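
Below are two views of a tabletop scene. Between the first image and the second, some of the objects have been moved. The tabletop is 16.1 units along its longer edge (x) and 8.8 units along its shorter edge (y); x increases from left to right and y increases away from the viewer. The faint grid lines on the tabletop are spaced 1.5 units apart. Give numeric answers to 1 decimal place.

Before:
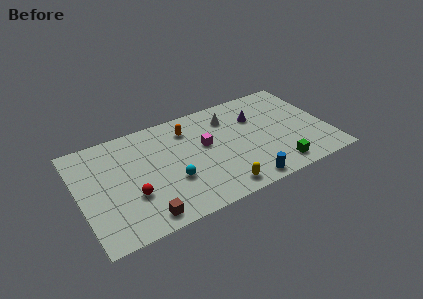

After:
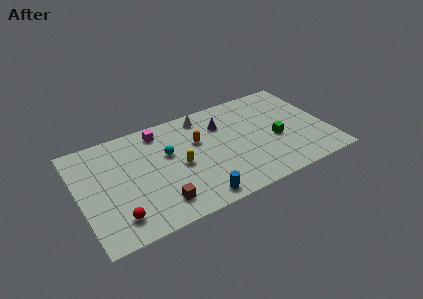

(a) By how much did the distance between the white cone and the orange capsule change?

-0.6

Before: roughly 2.7 units apart; after: 2.1. That's 0.6 units closer together.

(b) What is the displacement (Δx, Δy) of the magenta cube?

(-2.7, 2.4)

From the two frames, the magenta cube sits at roughly (8.2, 5.1) before and (5.5, 7.5) after.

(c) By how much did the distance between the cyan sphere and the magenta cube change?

-1.0

Before: roughly 3.1 units apart; after: 2.1. That's 1.0 units closer together.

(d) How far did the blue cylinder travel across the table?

3.1

From (10.2, 0.9) to (7.1, 1.0), the blue cylinder covered √(3.1² + 0.1²) ≈ 3.1 units.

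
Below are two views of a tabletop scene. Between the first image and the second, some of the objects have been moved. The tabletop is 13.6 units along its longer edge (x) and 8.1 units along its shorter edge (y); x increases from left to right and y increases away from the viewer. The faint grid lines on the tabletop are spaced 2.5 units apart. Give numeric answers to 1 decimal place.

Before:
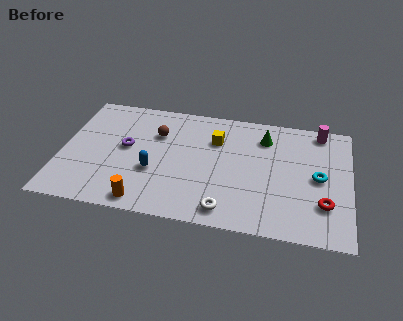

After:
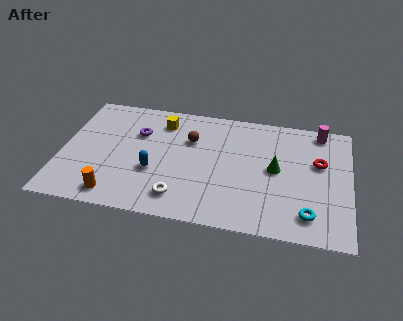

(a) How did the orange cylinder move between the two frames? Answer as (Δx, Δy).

(-1.4, 0.2)

The orange cylinder was at about (4.1, 0.9) and moved to about (2.7, 1.1).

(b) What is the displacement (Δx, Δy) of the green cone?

(0.6, -2.1)

The green cone was at about (9.5, 6.3) and moved to about (10.1, 4.2).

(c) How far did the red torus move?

2.7

The red torus was near (12.4, 2.3) before and (12.1, 5.0) after, so it travelled √(0.3² + 2.7²) ≈ 2.7 units.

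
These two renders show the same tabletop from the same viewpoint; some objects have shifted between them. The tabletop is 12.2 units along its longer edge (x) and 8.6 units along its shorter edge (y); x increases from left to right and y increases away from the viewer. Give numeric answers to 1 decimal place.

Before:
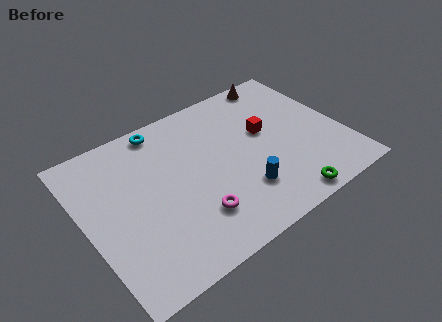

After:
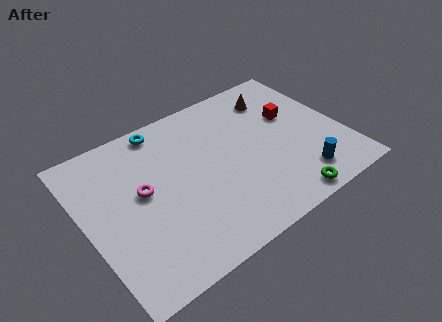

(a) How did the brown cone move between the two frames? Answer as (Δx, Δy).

(-0.4, -1.0)

The brown cone was at about (10.0, 7.8) and moved to about (9.6, 6.8).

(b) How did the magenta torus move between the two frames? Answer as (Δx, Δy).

(-2.0, 2.5)

The magenta torus was at about (4.7, 2.2) and moved to about (2.7, 4.7).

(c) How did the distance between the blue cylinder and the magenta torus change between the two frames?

+5.4

The distance was about 2.3 in the first image and 7.7 in the second, so they moved 5.4 units further apart.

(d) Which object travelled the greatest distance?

the magenta torus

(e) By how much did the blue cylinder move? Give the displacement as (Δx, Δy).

(2.7, -0.7)

The blue cylinder started near (7.0, 2.3) and ended near (9.7, 1.6).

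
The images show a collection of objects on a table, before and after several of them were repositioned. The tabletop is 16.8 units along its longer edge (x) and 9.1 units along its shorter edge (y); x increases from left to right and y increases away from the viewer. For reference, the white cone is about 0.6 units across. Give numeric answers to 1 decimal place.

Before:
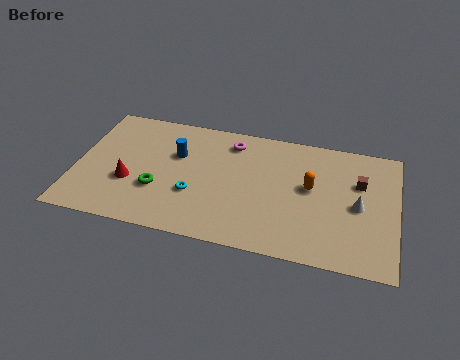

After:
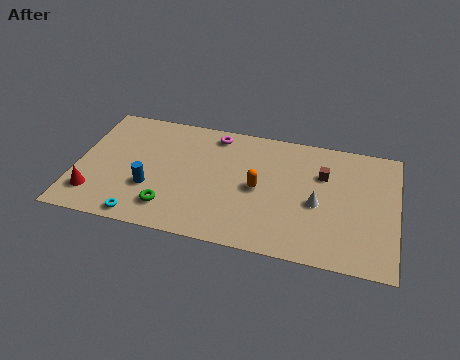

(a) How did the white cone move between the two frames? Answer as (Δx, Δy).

(-2.1, -0.3)

The white cone was at about (14.8, 4.3) and moved to about (12.7, 4.0).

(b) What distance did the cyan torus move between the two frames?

3.5

From (6.3, 3.2) to (3.7, 0.9), the cyan torus covered √(2.6² + 2.3²) ≈ 3.5 units.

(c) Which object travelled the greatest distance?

the cyan torus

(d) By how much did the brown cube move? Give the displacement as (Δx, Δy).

(-1.9, 0.2)

The brown cube was at about (14.8, 6.0) and moved to about (12.9, 6.2).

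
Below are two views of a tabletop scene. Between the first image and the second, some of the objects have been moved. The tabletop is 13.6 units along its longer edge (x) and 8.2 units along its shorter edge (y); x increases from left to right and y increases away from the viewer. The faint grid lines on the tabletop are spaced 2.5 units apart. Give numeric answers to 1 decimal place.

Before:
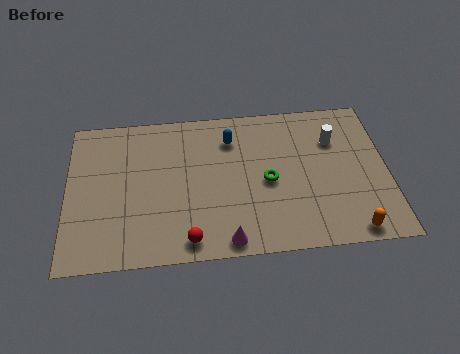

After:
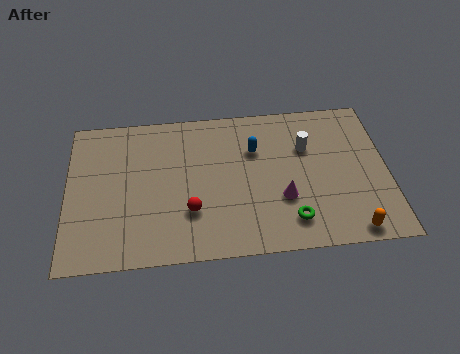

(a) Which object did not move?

the orange capsule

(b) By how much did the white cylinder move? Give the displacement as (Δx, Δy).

(-1.2, -0.3)

The white cylinder started near (11.4, 5.8) and ended near (10.2, 5.5).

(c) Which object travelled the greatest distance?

the magenta cone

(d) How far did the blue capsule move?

1.2

The blue capsule was near (7.0, 6.3) before and (8.0, 5.6) after, so it travelled √(1.0² + 0.7²) ≈ 1.2 units.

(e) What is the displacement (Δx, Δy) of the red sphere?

(0.1, 1.5)

From the two frames, the red sphere sits at roughly (5.1, 1.0) before and (5.2, 2.5) after.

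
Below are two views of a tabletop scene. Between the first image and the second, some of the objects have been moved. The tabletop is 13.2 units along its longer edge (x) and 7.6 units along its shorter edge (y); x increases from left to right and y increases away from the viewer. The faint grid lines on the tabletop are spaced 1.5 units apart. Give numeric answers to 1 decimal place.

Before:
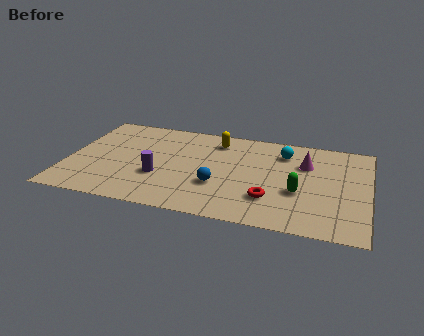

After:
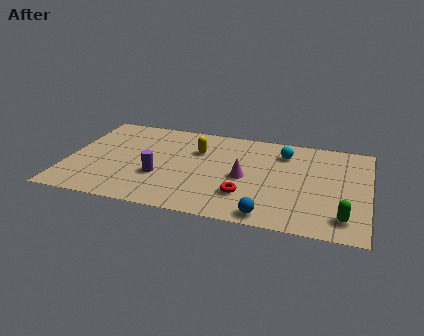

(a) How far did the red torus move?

1.1

The red torus was near (9.0, 2.1) before and (7.9, 2.1) after, so it travelled √(1.1² + 0.0²) ≈ 1.1 units.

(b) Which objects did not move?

the cyan sphere and the purple cylinder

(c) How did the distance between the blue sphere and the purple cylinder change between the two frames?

+2.7

Before: roughly 2.6 units apart; after: 5.3. That's 2.7 units further apart.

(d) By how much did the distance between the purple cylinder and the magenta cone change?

-3.0

Before: roughly 6.8 units apart; after: 3.8. That's 3.0 units closer together.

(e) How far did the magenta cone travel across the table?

3.1

The magenta cone moved from about (10.4, 5.2) to (7.8, 3.5), a distance of √(2.6² + 1.7²) ≈ 3.1.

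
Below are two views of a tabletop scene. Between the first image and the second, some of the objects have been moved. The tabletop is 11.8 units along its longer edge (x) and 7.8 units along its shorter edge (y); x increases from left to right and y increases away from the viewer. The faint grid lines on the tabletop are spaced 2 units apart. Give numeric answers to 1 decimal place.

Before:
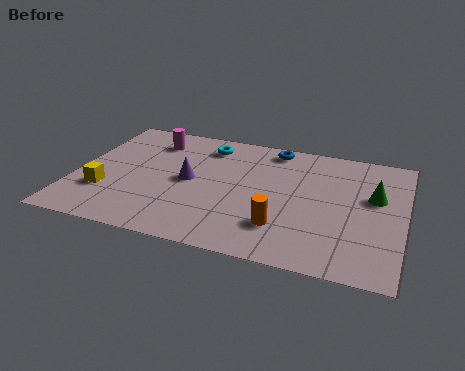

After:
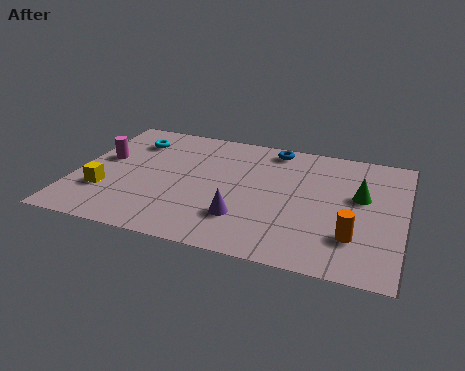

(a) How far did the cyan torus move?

2.7

The cyan torus moved from about (4.5, 6.4) to (1.8, 6.0), a distance of √(2.7² + 0.4²) ≈ 2.7.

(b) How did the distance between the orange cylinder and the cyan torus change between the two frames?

+3.8

The distance was about 5.4 in the first image and 9.2 in the second, so they moved 3.8 units further apart.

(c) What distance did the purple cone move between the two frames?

2.8

From (4.1, 3.9) to (6.2, 2.1), the purple cone covered √(2.1² + 1.8²) ≈ 2.8 units.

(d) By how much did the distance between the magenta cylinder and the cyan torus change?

-0.3

The distance was about 2.0 in the first image and 1.7 in the second, so they moved 0.3 units closer together.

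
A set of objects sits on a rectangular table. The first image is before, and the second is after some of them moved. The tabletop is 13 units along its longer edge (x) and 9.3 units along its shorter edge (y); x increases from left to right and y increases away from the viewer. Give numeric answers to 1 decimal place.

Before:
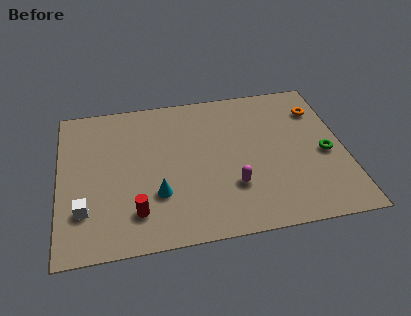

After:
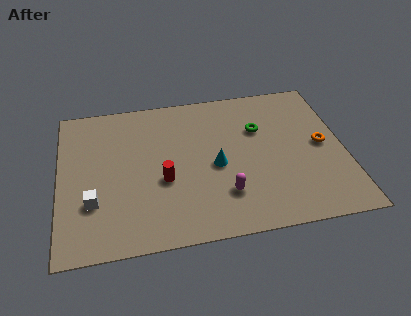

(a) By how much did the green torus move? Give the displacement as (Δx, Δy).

(-2.9, 2.1)

From the two frames, the green torus sits at roughly (12.1, 4.1) before and (9.2, 6.2) after.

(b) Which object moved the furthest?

the green torus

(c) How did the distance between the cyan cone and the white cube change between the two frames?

+2.4

The distance was about 3.3 in the first image and 5.7 in the second, so they moved 2.4 units further apart.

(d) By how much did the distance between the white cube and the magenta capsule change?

-0.8

They were about 6.7 units apart before and 5.9 after — 0.8 units closer together.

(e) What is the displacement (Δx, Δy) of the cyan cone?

(2.7, 1.3)

The cyan cone was at about (4.4, 2.9) and moved to about (7.1, 4.2).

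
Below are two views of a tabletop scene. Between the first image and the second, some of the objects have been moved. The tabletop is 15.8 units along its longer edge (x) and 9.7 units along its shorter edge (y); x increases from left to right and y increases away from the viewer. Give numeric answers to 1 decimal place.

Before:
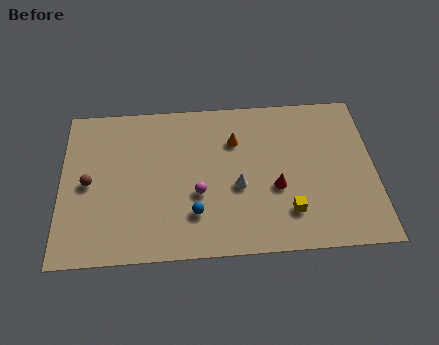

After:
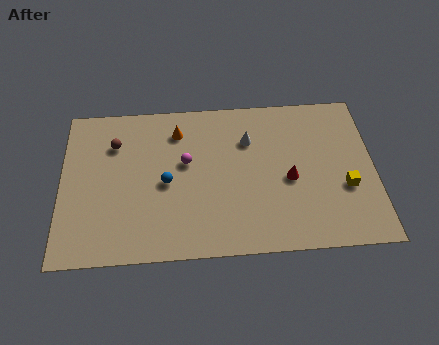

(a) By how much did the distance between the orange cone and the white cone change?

+0.8

They were about 2.9 units apart before and 3.7 after — 0.8 units further apart.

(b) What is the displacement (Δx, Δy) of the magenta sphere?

(-0.6, 2.0)

The magenta sphere was at about (6.9, 3.7) and moved to about (6.3, 5.7).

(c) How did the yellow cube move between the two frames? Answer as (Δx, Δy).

(2.9, 1.3)

The yellow cube was at about (11.4, 2.3) and moved to about (14.3, 3.6).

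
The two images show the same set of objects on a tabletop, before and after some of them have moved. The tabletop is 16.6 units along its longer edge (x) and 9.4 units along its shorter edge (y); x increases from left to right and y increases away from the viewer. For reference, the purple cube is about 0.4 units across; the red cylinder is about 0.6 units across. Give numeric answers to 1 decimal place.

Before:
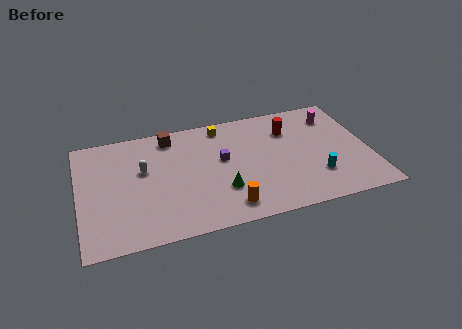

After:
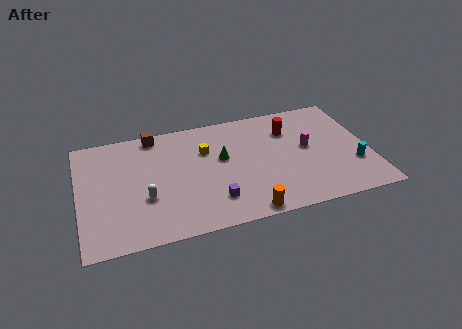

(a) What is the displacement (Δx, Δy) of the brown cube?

(-0.9, 0.4)

The brown cube started near (5.4, 8.1) and ended near (4.5, 8.5).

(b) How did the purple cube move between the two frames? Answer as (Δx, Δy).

(-0.7, -3.2)

From the two frames, the purple cube sits at roughly (8.2, 5.4) before and (7.5, 2.2) after.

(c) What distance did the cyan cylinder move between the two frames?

2.2

The cyan cylinder was near (13.4, 2.6) before and (15.6, 3.0) after, so it travelled √(2.2² + 0.4²) ≈ 2.2 units.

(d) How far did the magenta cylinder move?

2.9

The magenta cylinder moved from about (14.9, 7.4) to (13.1, 5.1), a distance of √(1.8² + 2.3²) ≈ 2.9.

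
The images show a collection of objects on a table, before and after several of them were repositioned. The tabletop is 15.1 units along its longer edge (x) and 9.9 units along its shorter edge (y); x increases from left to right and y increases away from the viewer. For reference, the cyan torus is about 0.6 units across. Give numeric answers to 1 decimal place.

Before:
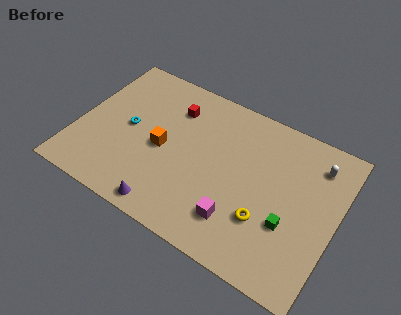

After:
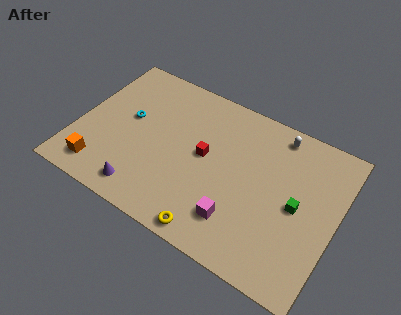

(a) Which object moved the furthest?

the orange cube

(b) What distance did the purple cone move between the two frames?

1.6

The purple cone was near (5.9, 1.0) before and (4.4, 1.4) after, so it travelled √(1.5² + 0.4²) ≈ 1.6 units.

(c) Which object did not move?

the magenta cube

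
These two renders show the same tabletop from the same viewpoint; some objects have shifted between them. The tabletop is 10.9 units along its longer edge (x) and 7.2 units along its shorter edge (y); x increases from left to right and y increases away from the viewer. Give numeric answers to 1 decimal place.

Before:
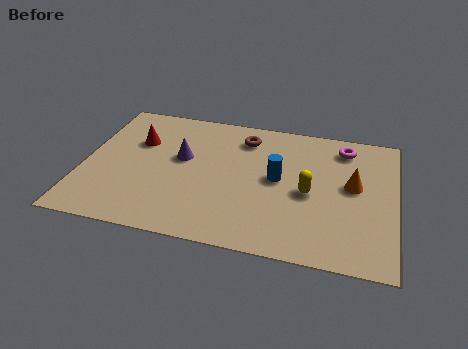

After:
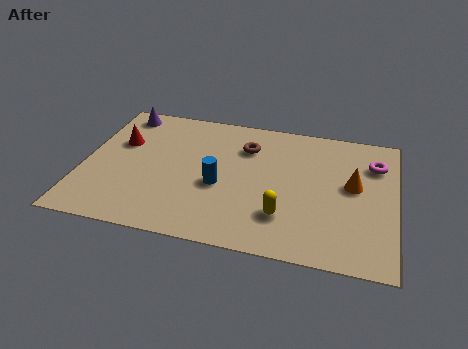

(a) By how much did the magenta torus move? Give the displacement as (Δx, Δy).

(1.1, -0.7)

The magenta torus started near (9.0, 6.0) and ended near (10.1, 5.3).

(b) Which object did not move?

the orange cone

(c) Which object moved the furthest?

the purple cone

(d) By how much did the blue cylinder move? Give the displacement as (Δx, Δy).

(-2.0, -0.8)

From the two frames, the blue cylinder sits at roughly (6.8, 3.8) before and (4.8, 3.0) after.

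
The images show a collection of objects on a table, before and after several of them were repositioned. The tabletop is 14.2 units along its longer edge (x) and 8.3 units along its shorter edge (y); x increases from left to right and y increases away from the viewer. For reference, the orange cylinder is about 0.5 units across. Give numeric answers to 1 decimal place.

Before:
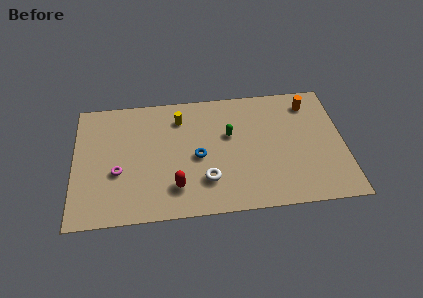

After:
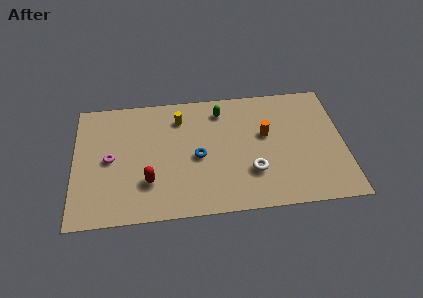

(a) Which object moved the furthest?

the orange cylinder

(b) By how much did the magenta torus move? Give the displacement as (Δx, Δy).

(-0.4, 0.9)

The magenta torus started near (2.3, 3.2) and ended near (1.9, 4.1).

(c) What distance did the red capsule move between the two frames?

1.5

The red capsule was near (5.3, 1.9) before and (3.9, 2.4) after, so it travelled √(1.4² + 0.5²) ≈ 1.5 units.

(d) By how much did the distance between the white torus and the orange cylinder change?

-4.7

The distance was about 7.2 in the first image and 2.5 in the second, so they moved 4.7 units closer together.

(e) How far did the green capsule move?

1.7

The green capsule was near (8.2, 5.1) before and (7.8, 6.8) after, so it travelled √(0.4² + 1.7²) ≈ 1.7 units.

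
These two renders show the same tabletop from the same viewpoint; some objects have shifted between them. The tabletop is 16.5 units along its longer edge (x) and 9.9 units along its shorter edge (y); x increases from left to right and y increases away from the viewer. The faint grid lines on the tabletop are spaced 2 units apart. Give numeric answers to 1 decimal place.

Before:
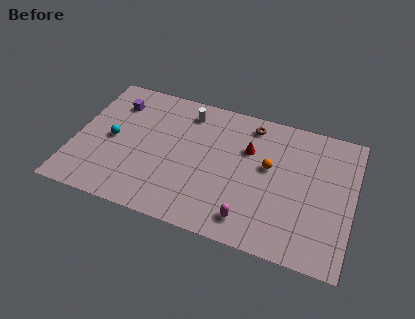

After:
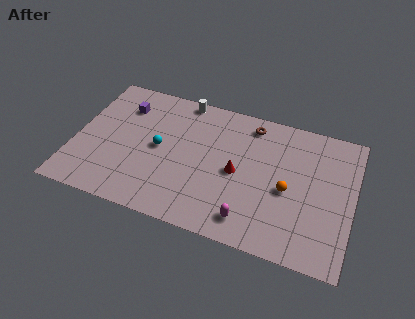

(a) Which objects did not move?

the brown torus and the magenta capsule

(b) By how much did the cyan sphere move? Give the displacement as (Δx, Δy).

(2.8, 0.2)

The cyan sphere was at about (2.2, 4.8) and moved to about (5.0, 5.0).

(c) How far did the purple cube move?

0.5

The purple cube moved from about (2.1, 7.6) to (2.6, 7.5), a distance of √(0.5² + 0.1²) ≈ 0.5.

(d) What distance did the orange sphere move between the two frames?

1.8

From (11.5, 5.7) to (12.7, 4.4), the orange sphere covered √(1.2² + 1.3²) ≈ 1.8 units.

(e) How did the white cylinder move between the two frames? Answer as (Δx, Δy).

(-0.4, 0.9)

From the two frames, the white cylinder sits at roughly (6.4, 8.2) before and (6.0, 9.1) after.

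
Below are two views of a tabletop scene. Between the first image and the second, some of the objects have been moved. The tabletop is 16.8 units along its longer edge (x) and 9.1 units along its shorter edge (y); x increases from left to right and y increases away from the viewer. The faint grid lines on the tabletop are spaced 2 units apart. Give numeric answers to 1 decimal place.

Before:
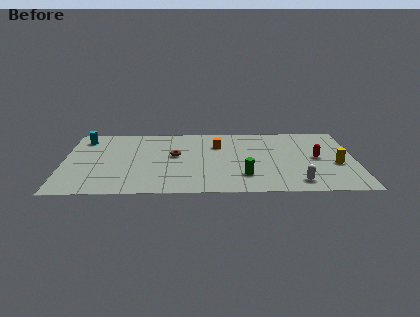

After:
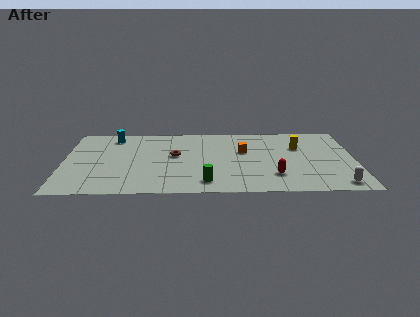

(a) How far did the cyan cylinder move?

1.7

From (1.1, 7.5) to (2.8, 7.7), the cyan cylinder covered √(1.7² + 0.2²) ≈ 1.7 units.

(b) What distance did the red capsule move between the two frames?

3.4

The red capsule was near (14.6, 4.6) before and (12.1, 2.3) after, so it travelled √(2.5² + 2.3²) ≈ 3.4 units.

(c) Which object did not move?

the brown torus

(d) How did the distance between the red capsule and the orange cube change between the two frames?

-2.3

The distance was about 6.0 in the first image and 3.7 in the second, so they moved 2.3 units closer together.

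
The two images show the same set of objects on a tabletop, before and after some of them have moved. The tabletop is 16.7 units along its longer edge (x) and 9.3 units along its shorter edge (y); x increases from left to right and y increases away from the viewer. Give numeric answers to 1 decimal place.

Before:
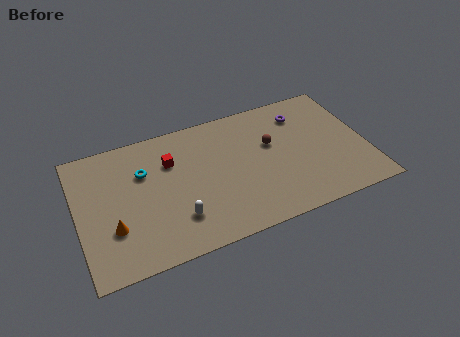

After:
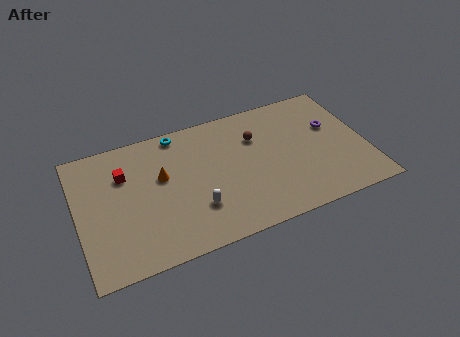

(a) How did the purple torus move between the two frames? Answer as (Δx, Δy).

(1.6, -1.5)

From the two frames, the purple torus sits at roughly (13.3, 7.3) before and (14.9, 5.8) after.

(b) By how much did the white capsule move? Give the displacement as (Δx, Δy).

(1.1, 0.3)

From the two frames, the white capsule sits at roughly (5.5, 2.4) before and (6.6, 2.7) after.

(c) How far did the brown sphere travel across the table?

1.1

The brown sphere moved from about (11.3, 5.7) to (10.5, 6.5), a distance of √(0.8² + 0.8²) ≈ 1.1.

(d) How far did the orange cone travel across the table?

4.0

The orange cone was near (1.9, 3.0) before and (4.9, 5.6) after, so it travelled √(3.0² + 2.6²) ≈ 4.0 units.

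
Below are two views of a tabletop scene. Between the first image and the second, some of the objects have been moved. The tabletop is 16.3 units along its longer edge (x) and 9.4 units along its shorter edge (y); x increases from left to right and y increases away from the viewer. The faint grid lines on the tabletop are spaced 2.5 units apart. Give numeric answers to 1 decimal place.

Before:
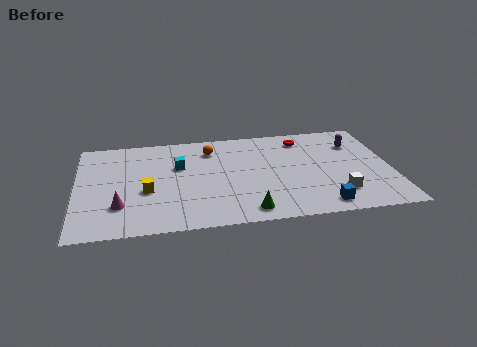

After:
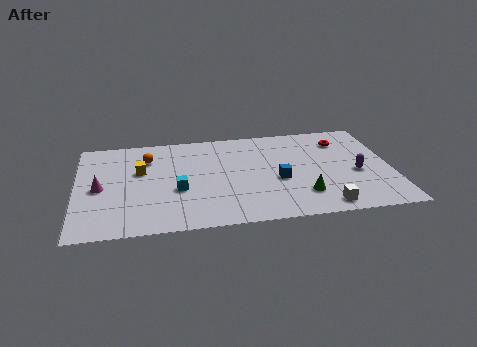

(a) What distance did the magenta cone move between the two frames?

2.1

The magenta cone moved from about (2.2, 2.6) to (1.2, 4.4), a distance of √(1.0² + 1.8²) ≈ 2.1.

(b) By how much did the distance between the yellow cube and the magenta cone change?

+0.7

Before: roughly 1.8 units apart; after: 2.5. That's 0.7 units further apart.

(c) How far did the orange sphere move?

3.3

The orange sphere moved from about (7.0, 7.4) to (3.7, 7.0), a distance of √(3.3² + 0.4²) ≈ 3.3.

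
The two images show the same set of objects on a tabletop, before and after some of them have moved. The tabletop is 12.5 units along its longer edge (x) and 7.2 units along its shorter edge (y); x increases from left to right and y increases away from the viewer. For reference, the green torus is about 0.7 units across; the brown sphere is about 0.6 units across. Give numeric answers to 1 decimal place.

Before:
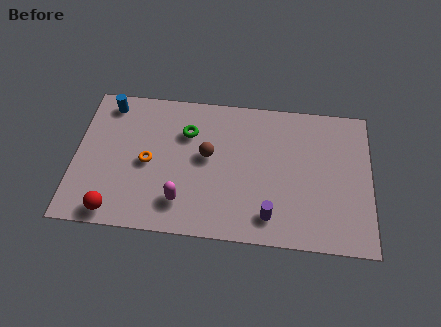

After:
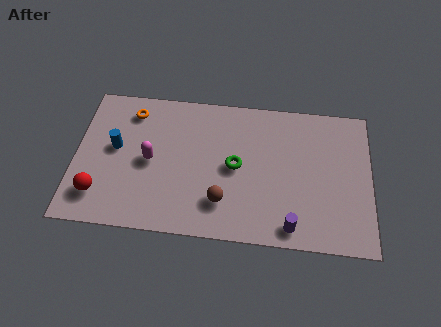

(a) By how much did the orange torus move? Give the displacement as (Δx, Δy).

(-0.8, 2.5)

The orange torus started near (3.1, 3.4) and ended near (2.3, 5.9).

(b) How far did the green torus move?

2.6

The green torus was near (4.7, 5.1) before and (6.8, 3.6) after, so it travelled √(2.1² + 1.5²) ≈ 2.6 units.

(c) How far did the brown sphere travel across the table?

2.3

From (5.6, 4.0) to (6.3, 1.8), the brown sphere covered √(0.7² + 2.2²) ≈ 2.3 units.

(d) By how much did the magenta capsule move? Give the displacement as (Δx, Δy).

(-1.4, 1.9)

The magenta capsule started near (4.6, 1.6) and ended near (3.2, 3.5).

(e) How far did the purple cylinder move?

1.0

The purple cylinder moved from about (8.3, 1.3) to (9.2, 0.9), a distance of √(0.9² + 0.4²) ≈ 1.0.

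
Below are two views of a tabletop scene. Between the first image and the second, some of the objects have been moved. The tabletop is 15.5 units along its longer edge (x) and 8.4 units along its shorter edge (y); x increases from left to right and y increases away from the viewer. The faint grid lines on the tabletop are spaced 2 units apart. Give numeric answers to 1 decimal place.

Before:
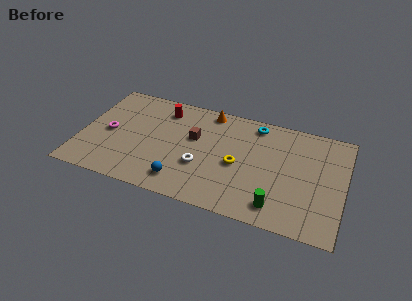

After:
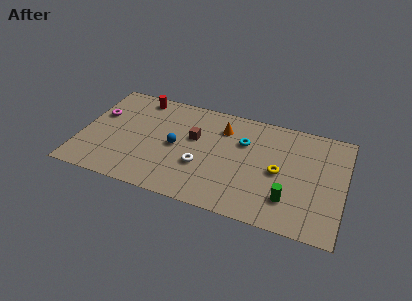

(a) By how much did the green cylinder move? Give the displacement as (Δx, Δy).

(0.6, 0.7)

The green cylinder was at about (11.8, 1.4) and moved to about (12.4, 2.1).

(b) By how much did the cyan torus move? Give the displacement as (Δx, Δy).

(-0.6, -1.6)

The cyan torus started near (10.1, 7.3) and ended near (9.5, 5.7).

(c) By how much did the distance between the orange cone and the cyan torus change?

-1.3

Before: roughly 2.8 units apart; after: 1.5. That's 1.3 units closer together.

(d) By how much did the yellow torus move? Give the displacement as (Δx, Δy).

(2.4, 0.2)

The yellow torus was at about (9.3, 3.8) and moved to about (11.7, 4.0).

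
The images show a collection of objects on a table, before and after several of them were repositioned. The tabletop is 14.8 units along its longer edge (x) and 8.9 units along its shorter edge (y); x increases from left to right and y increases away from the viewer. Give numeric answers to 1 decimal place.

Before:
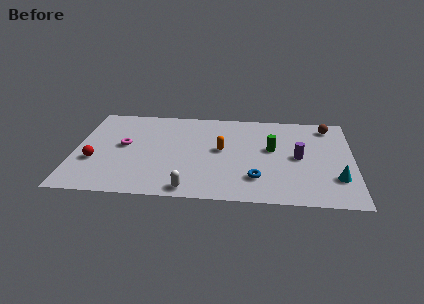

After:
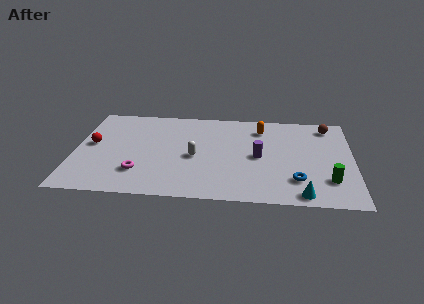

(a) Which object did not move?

the brown sphere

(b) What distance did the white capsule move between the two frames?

3.1

The white capsule moved from about (6.2, 0.9) to (6.4, 4.0), a distance of √(0.2² + 3.1²) ≈ 3.1.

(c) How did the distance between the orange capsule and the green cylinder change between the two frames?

+3.3

They were about 2.7 units apart before and 6.0 after — 3.3 units further apart.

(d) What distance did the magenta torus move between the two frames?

2.7

From (2.6, 4.8) to (3.5, 2.3), the magenta torus covered √(0.9² + 2.5²) ≈ 2.7 units.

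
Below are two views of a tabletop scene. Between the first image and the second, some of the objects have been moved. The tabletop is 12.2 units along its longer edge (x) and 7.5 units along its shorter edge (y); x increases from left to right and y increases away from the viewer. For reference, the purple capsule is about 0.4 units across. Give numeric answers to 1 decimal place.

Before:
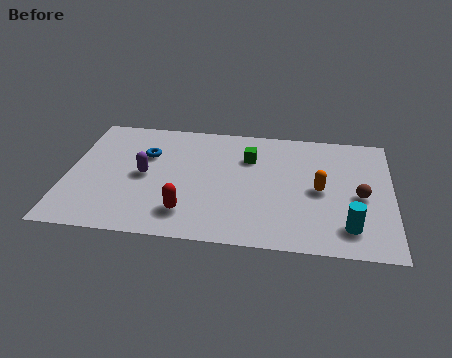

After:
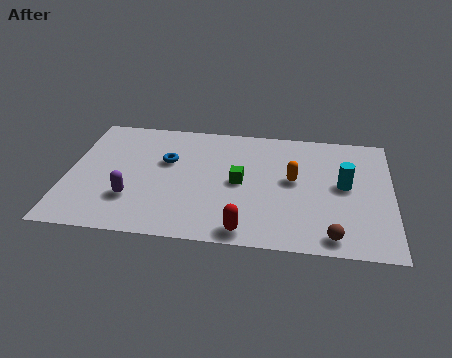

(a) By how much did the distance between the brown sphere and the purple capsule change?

-0.5

Before: roughly 8.1 units apart; after: 7.6. That's 0.5 units closer together.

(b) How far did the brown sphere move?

2.7

The brown sphere was near (11.0, 3.4) before and (10.0, 0.9) after, so it travelled √(1.0² + 2.5²) ≈ 2.7 units.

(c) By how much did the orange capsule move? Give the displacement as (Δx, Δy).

(-1.0, 0.5)

The orange capsule was at about (9.5, 3.6) and moved to about (8.5, 4.1).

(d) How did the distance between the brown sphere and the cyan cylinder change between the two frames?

+1.2

Before: roughly 1.9 units apart; after: 3.1. That's 1.2 units further apart.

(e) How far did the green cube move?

1.6

The green cube moved from about (6.8, 5.3) to (6.5, 3.7), a distance of √(0.3² + 1.6²) ≈ 1.6.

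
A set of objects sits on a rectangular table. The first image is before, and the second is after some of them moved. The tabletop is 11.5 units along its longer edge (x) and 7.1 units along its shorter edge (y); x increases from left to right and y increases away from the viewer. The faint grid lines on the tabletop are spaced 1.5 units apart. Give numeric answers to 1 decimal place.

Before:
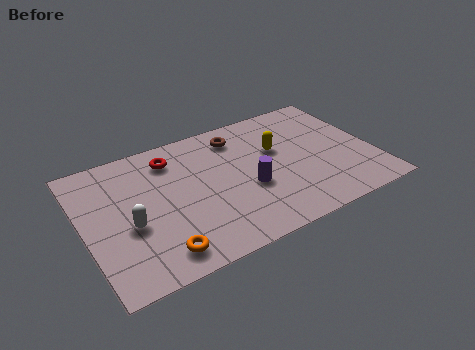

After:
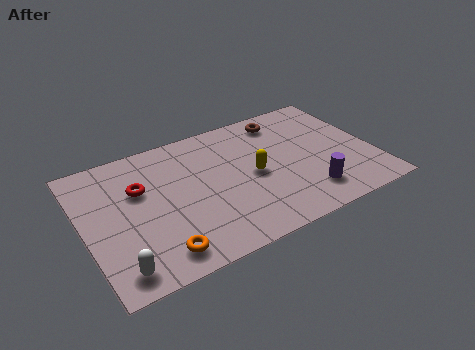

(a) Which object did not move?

the orange torus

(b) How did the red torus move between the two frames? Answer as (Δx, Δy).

(-1.4, -1.1)

From the two frames, the red torus sits at roughly (3.7, 5.7) before and (2.3, 4.6) after.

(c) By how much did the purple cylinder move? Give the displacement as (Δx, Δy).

(2.2, -1.3)

The purple cylinder was at about (6.4, 2.8) and moved to about (8.6, 1.5).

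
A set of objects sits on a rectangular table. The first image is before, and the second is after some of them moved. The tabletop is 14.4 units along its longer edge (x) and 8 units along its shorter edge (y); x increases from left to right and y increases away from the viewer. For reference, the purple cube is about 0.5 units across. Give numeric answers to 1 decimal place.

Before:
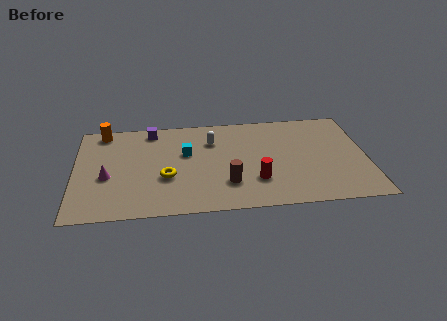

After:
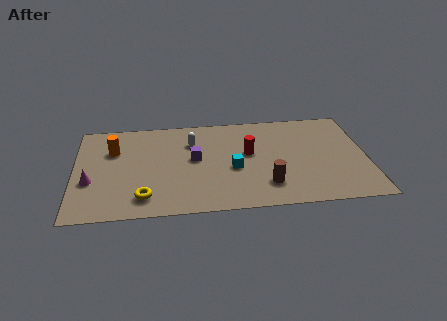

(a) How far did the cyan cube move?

2.7

The cyan cube was near (5.5, 4.9) before and (7.8, 3.4) after, so it travelled √(2.3² + 1.5²) ≈ 2.7 units.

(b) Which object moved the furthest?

the purple cube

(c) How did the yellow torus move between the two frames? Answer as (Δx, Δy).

(-1.1, -1.5)

From the two frames, the yellow torus sits at roughly (4.5, 3.0) before and (3.4, 1.5) after.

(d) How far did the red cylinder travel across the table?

2.3

The red cylinder moved from about (8.9, 2.3) to (8.6, 4.6), a distance of √(0.3² + 2.3²) ≈ 2.3.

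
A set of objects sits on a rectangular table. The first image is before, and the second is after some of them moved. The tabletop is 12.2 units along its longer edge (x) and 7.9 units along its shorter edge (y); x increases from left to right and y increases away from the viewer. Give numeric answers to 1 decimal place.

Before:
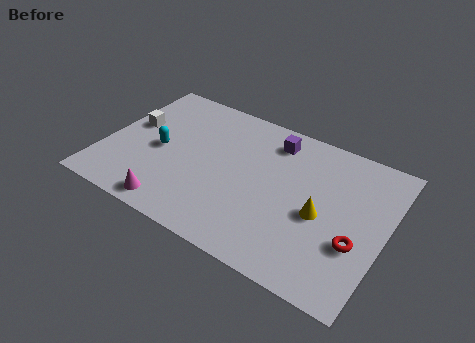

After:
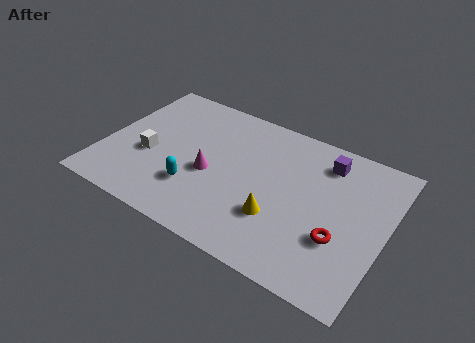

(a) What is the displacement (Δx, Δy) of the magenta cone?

(1.2, 2.5)

From the two frames, the magenta cone sits at roughly (3.5, 0.9) before and (4.7, 3.4) after.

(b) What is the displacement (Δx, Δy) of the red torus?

(-0.7, -0.1)

The red torus started near (11.1, 2.8) and ended near (10.4, 2.7).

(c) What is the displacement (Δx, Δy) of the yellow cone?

(-1.7, -1.0)

The yellow cone started near (9.5, 3.5) and ended near (7.8, 2.5).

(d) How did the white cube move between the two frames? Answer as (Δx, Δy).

(1.0, -1.4)

The white cube started near (1.0, 4.6) and ended near (2.0, 3.2).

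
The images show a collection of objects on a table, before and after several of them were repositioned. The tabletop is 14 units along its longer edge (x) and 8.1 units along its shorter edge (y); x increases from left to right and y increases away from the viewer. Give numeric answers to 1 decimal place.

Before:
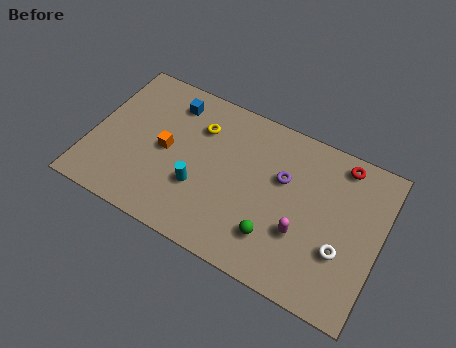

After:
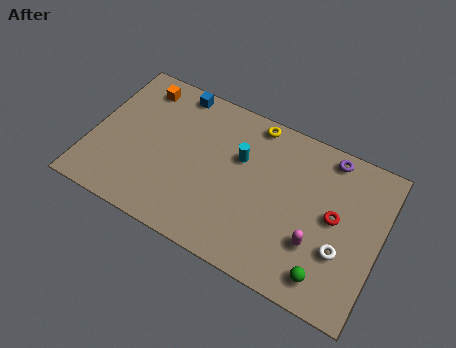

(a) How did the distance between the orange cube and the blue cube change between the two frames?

-0.8

The distance was about 2.6 in the first image and 1.8 in the second, so they moved 0.8 units closer together.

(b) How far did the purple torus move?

2.9

From (9.2, 5.1) to (11.2, 7.2), the purple torus covered √(2.0² + 2.1²) ≈ 2.9 units.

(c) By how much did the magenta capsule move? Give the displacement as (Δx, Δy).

(0.7, -0.2)

The magenta capsule started near (10.4, 2.8) and ended near (11.1, 2.6).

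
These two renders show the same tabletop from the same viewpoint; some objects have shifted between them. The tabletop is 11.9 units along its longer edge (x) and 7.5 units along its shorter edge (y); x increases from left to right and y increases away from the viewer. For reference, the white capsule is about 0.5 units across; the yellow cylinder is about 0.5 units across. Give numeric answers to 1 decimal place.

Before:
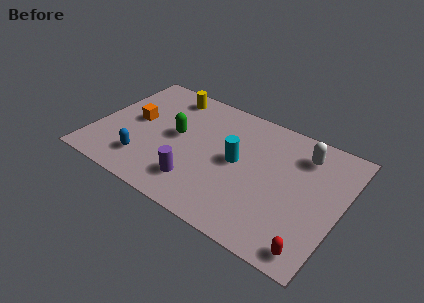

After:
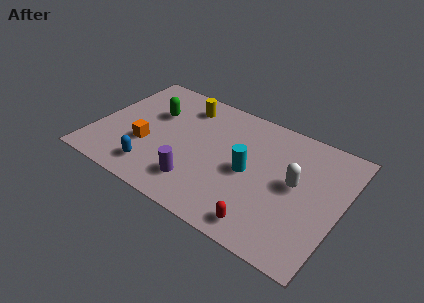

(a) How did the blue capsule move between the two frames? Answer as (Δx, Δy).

(0.5, -0.3)

The blue capsule was at about (2.7, 1.7) and moved to about (3.2, 1.4).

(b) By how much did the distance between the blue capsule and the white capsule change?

-1.2

The distance was about 8.2 in the first image and 7.0 in the second, so they moved 1.2 units closer together.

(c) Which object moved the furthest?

the red capsule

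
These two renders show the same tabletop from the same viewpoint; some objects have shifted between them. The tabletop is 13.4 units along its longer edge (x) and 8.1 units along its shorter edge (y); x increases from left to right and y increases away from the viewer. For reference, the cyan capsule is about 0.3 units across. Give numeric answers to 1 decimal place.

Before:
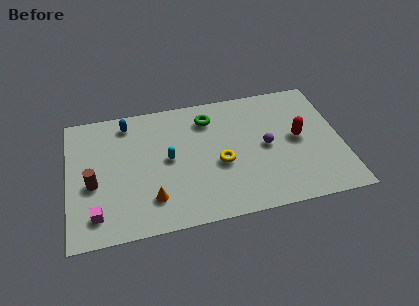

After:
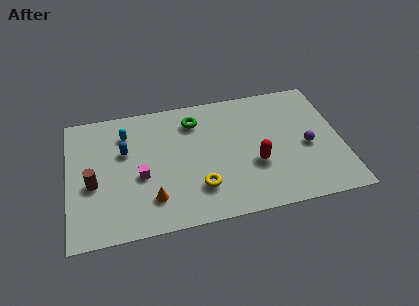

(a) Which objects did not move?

the orange cone and the brown cylinder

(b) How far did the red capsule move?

2.5

From (11.3, 4.2) to (9.1, 3.0), the red capsule covered √(2.2² + 1.2²) ≈ 2.5 units.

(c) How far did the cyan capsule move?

2.8

The cyan capsule was near (4.9, 4.2) before and (2.9, 6.2) after, so it travelled √(2.0² + 2.0²) ≈ 2.8 units.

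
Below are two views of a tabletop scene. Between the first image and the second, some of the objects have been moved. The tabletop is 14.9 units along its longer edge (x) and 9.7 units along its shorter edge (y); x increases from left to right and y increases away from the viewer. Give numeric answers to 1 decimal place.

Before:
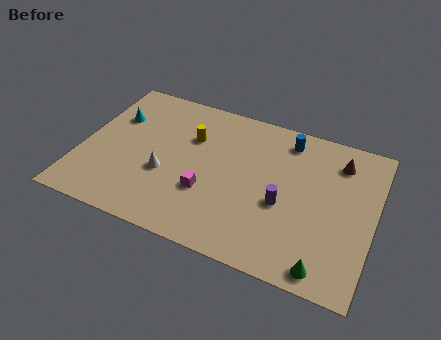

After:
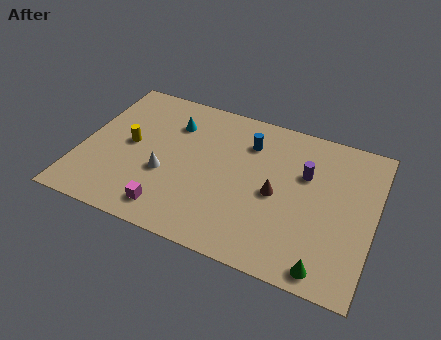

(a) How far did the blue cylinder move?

2.1

From (10.2, 8.2) to (8.3, 7.3), the blue cylinder covered √(1.9² + 0.9²) ≈ 2.1 units.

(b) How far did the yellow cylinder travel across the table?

3.4

The yellow cylinder moved from about (5.4, 6.6) to (2.4, 5.0), a distance of √(3.0² + 1.6²) ≈ 3.4.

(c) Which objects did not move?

the green cone and the white cone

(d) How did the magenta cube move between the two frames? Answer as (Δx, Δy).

(-1.7, -1.8)

The magenta cube started near (6.6, 3.3) and ended near (4.9, 1.5).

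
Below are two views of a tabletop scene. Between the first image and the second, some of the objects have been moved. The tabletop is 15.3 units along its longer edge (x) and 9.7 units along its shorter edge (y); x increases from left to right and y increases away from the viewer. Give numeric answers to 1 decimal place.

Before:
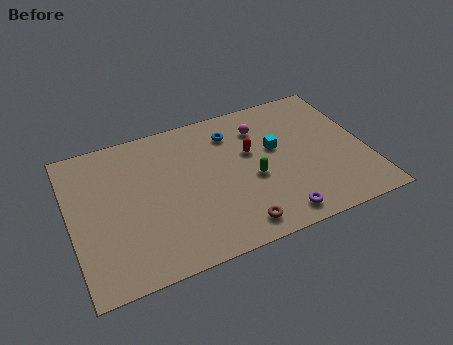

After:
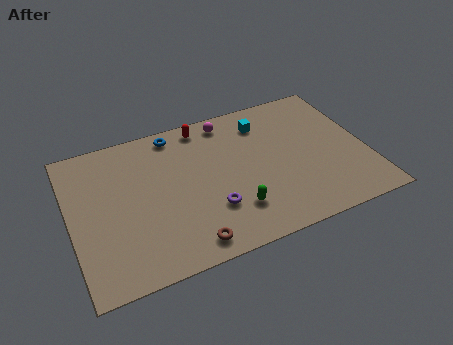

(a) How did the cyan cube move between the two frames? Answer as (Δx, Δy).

(-0.4, 2.0)

From the two frames, the cyan cube sits at roughly (10.7, 5.7) before and (10.3, 7.7) after.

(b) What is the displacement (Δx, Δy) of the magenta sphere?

(-1.6, 1.1)

The magenta sphere was at about (10.1, 7.4) and moved to about (8.5, 8.5).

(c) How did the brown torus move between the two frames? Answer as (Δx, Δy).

(-2.5, -0.1)

The brown torus was at about (8.1, 1.3) and moved to about (5.6, 1.2).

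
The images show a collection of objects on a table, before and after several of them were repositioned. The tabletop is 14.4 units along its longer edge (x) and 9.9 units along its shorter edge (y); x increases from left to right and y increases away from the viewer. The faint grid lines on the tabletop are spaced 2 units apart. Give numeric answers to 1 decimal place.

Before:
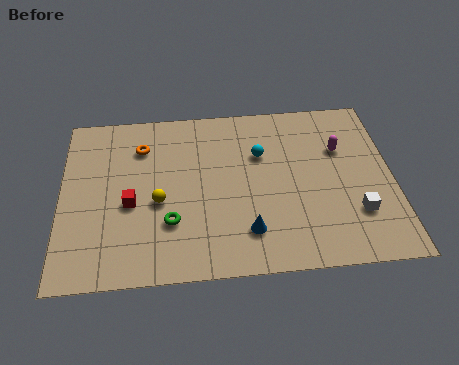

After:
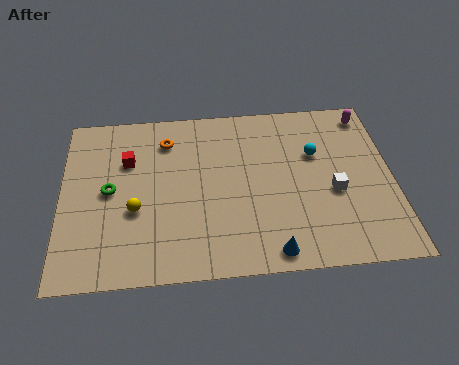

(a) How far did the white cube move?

1.6

The white cube moved from about (12.7, 2.8) to (11.8, 4.1), a distance of √(0.9² + 1.3²) ≈ 1.6.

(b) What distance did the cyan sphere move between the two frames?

2.4

From (8.7, 6.6) to (11.1, 6.4), the cyan sphere covered √(2.4² + 0.2²) ≈ 2.4 units.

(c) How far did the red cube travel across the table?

2.5

From (3.0, 4.2) to (2.9, 6.7), the red cube covered √(0.1² + 2.5²) ≈ 2.5 units.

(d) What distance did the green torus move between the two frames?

3.3

The green torus was near (4.7, 3.0) before and (2.1, 5.0) after, so it travelled √(2.6² + 2.0²) ≈ 3.3 units.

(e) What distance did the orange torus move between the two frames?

1.1

The orange torus moved from about (3.5, 7.5) to (4.6, 7.8), a distance of √(1.1² + 0.3²) ≈ 1.1.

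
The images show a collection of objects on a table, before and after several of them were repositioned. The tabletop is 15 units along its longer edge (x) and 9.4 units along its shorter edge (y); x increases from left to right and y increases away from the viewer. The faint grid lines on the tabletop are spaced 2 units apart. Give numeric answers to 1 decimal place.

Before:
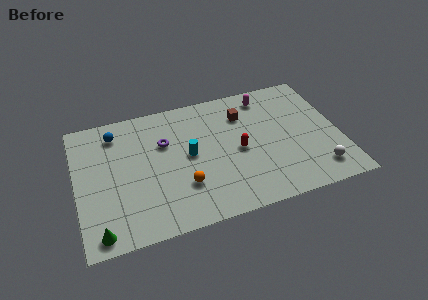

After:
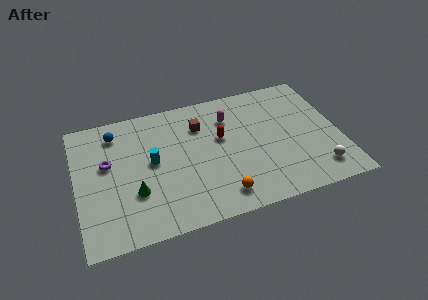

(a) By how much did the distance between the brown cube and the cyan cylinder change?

-0.4

Before: roughly 3.9 units apart; after: 3.5. That's 0.4 units closer together.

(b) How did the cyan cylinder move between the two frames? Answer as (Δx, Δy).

(-2.1, 0.1)

The cyan cylinder was at about (6.4, 4.9) and moved to about (4.3, 5.0).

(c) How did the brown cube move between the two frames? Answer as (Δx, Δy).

(-2.5, -0.1)

The brown cube started near (9.7, 7.0) and ended near (7.2, 6.9).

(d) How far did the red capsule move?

1.5

The red capsule moved from about (9.2, 4.4) to (8.3, 5.6), a distance of √(0.9² + 1.2²) ≈ 1.5.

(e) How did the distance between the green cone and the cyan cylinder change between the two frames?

-4.4

Before: roughly 6.6 units apart; after: 2.2. That's 4.4 units closer together.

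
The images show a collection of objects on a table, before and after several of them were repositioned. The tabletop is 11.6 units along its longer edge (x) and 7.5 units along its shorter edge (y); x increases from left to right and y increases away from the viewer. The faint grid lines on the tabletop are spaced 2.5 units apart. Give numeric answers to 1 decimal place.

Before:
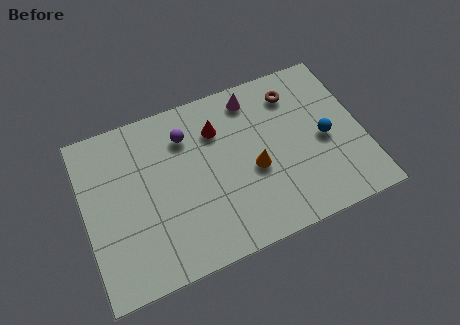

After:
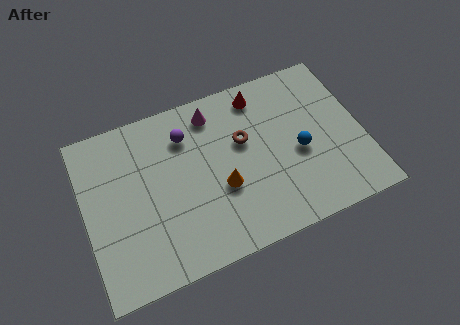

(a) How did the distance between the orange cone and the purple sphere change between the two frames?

-0.6

The distance was about 3.6 in the first image and 3.0 in the second, so they moved 0.6 units closer together.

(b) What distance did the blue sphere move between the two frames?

1.1

The blue sphere was near (10.0, 3.5) before and (8.9, 3.3) after, so it travelled √(1.1² + 0.2²) ≈ 1.1 units.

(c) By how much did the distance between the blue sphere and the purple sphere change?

-0.9

The distance was about 6.0 in the first image and 5.1 in the second, so they moved 0.9 units closer together.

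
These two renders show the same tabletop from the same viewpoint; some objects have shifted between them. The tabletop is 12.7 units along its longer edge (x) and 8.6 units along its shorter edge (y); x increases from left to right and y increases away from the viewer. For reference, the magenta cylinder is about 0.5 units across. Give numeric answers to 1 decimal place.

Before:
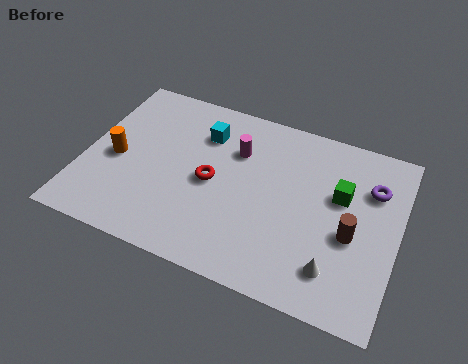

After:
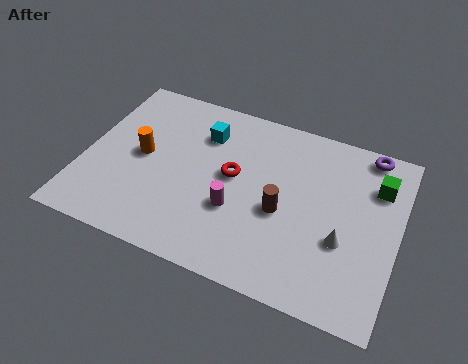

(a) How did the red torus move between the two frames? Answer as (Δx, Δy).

(0.8, 0.6)

The red torus was at about (5.2, 4.1) and moved to about (6.0, 4.7).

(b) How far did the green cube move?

1.7

The green cube was near (10.3, 5.3) before and (11.7, 6.3) after, so it travelled √(1.4² + 1.0²) ≈ 1.7 units.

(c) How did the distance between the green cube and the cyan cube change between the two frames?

+1.3

Before: roughly 5.8 units apart; after: 7.1. That's 1.3 units further apart.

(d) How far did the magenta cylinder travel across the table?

2.9

The magenta cylinder moved from about (6.0, 6.0) to (6.3, 3.1), a distance of √(0.3² + 2.9²) ≈ 2.9.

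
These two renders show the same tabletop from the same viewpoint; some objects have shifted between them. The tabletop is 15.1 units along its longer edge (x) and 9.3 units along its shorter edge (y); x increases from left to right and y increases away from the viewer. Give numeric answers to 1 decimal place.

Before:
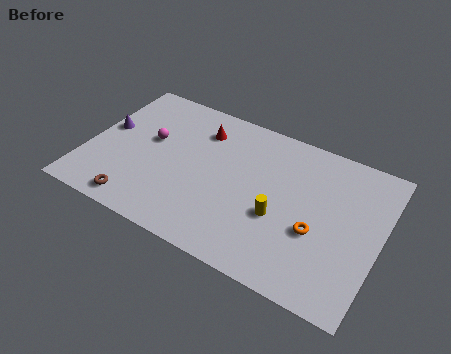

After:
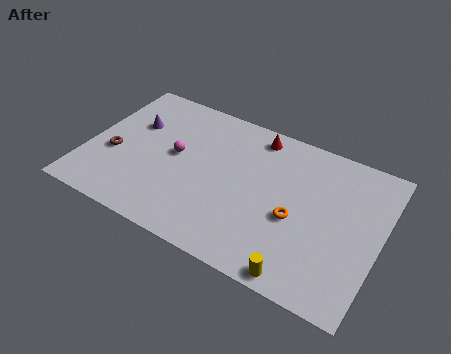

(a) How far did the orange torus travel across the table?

1.1

From (12.0, 3.6) to (10.9, 3.9), the orange torus covered √(1.1² + 0.3²) ≈ 1.1 units.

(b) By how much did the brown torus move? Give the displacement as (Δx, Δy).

(-1.7, 2.6)

The brown torus started near (3.1, 1.1) and ended near (1.4, 3.7).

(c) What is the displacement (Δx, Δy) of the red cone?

(2.8, 0.9)

From the two frames, the red cone sits at roughly (5.5, 7.2) before and (8.3, 8.1) after.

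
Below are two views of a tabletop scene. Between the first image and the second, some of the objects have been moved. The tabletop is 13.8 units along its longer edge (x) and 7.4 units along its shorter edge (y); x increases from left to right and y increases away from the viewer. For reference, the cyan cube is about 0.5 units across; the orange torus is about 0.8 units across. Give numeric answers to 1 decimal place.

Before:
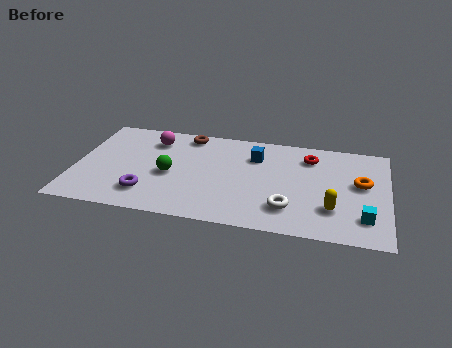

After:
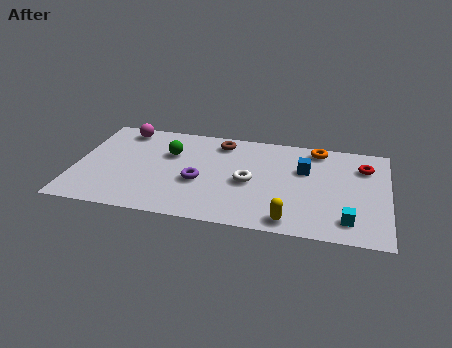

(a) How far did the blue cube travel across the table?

2.3

From (7.9, 5.4) to (10.1, 4.8), the blue cube covered √(2.2² + 0.6²) ≈ 2.3 units.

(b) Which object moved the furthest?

the orange torus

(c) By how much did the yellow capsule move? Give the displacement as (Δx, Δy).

(-1.8, -1.2)

The yellow capsule was at about (11.4, 2.1) and moved to about (9.6, 0.9).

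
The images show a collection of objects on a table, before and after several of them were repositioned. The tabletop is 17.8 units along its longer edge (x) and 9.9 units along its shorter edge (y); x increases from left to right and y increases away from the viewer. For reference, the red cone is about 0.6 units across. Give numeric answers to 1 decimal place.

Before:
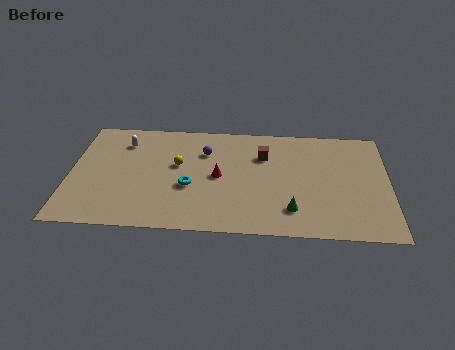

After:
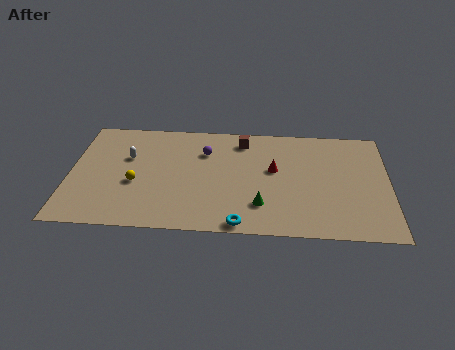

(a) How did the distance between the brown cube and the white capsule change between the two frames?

-1.2

Before: roughly 7.9 units apart; after: 6.7. That's 1.2 units closer together.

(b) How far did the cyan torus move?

4.2

The cyan torus was near (6.7, 3.9) before and (9.6, 0.8) after, so it travelled √(2.9² + 3.1²) ≈ 4.2 units.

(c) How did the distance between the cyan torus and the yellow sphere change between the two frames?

+4.7

The distance was about 2.0 in the first image and 6.7 in the second, so they moved 4.7 units further apart.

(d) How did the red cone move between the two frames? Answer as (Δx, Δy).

(3.1, 0.8)

The red cone was at about (8.3, 4.9) and moved to about (11.4, 5.7).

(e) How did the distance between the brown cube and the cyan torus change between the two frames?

+2.4

The distance was about 5.1 in the first image and 7.5 in the second, so they moved 2.4 units further apart.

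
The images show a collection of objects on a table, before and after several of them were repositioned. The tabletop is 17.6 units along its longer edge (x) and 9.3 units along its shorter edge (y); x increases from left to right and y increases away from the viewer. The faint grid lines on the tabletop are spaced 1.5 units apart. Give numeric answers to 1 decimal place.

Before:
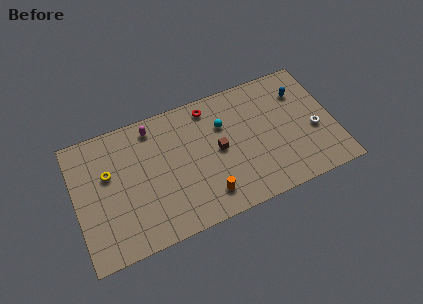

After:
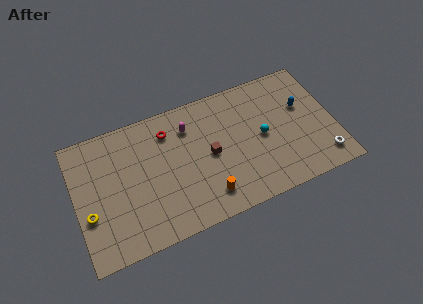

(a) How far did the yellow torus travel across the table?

2.8

The yellow torus moved from about (2.3, 5.8) to (0.8, 3.4), a distance of √(1.5² + 2.4²) ≈ 2.8.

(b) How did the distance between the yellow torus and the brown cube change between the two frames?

+0.9

The distance was about 7.5 in the first image and 8.4 in the second, so they moved 0.9 units further apart.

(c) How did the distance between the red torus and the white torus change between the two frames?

+3.5

They were about 8.0 units apart before and 11.5 after — 3.5 units further apart.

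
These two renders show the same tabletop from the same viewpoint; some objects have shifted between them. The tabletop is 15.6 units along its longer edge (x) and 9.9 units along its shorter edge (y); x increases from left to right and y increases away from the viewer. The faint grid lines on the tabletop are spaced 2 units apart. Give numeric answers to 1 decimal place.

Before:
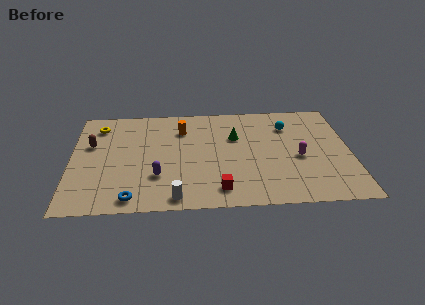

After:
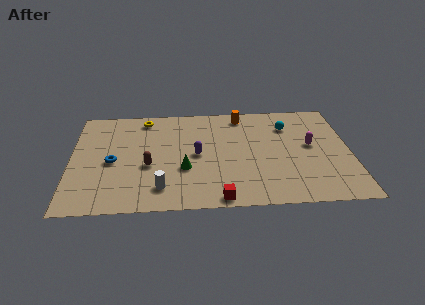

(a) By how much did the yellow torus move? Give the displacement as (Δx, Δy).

(2.6, 0.6)

The yellow torus started near (1.5, 8.0) and ended near (4.1, 8.6).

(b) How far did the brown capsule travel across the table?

3.9

From (1.1, 6.2) to (4.3, 4.0), the brown capsule covered √(3.2² + 2.2²) ≈ 3.9 units.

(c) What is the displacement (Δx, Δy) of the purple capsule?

(2.2, 1.9)

The purple capsule was at about (4.8, 3.0) and moved to about (7.0, 4.9).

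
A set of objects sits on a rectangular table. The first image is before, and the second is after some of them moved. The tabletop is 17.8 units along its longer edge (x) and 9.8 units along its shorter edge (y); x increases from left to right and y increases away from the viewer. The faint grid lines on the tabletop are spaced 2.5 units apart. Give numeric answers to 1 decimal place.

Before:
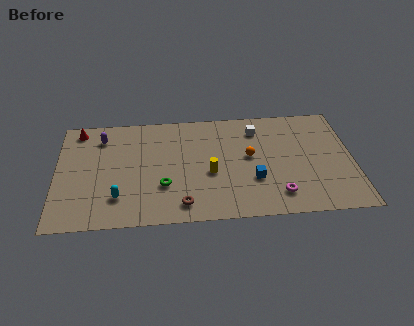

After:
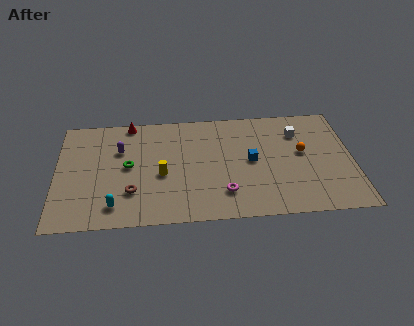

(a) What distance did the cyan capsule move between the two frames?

0.7

The cyan capsule was near (3.7, 2.4) before and (3.5, 1.7) after, so it travelled √(0.2² + 0.7²) ≈ 0.7 units.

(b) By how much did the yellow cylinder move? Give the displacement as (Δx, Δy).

(-2.9, 0.1)

The yellow cylinder started near (9.2, 4.1) and ended near (6.3, 4.2).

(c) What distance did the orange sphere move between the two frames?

3.2

The orange sphere was near (11.6, 5.4) before and (14.8, 5.5) after, so it travelled √(3.2² + 0.1²) ≈ 3.2 units.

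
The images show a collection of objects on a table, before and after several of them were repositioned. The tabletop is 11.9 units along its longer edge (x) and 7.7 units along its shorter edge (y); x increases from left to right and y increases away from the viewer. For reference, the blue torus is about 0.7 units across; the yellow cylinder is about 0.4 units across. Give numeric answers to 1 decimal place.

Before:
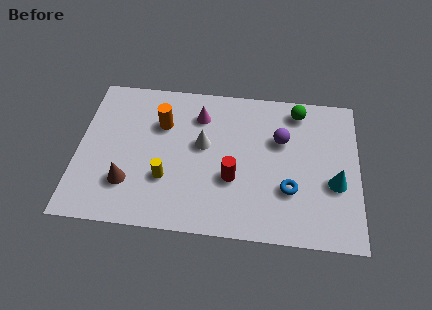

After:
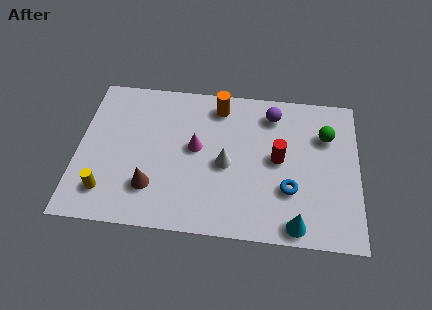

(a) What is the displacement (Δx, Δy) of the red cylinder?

(1.9, 1.2)

From the two frames, the red cylinder sits at roughly (6.6, 2.8) before and (8.5, 4.0) after.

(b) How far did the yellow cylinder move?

2.7

From (3.8, 2.5) to (1.3, 1.6), the yellow cylinder covered √(2.5² + 0.9²) ≈ 2.7 units.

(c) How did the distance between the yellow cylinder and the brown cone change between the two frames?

+0.3

Before: roughly 1.6 units apart; after: 1.9. That's 0.3 units further apart.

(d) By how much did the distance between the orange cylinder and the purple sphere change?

-2.8

The distance was about 5.1 in the first image and 2.3 in the second, so they moved 2.8 units closer together.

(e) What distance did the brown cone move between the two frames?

1.0

From (2.2, 2.1) to (3.2, 2.0), the brown cone covered √(1.0² + 0.1²) ≈ 1.0 units.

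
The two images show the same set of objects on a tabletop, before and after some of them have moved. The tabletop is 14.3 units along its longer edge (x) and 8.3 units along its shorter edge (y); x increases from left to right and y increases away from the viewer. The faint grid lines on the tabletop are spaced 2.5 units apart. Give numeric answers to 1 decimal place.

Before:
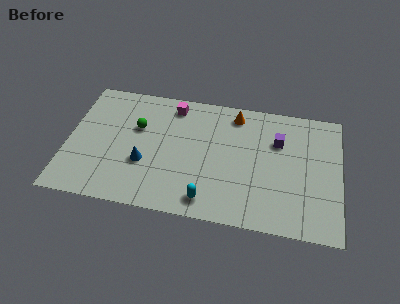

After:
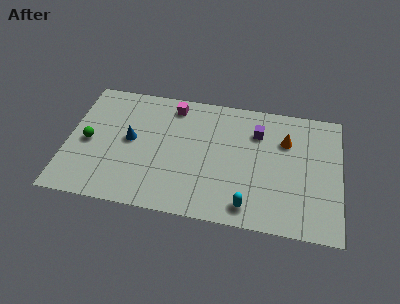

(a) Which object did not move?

the magenta cube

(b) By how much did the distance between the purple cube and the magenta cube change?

-1.2

Before: roughly 5.8 units apart; after: 4.6. That's 1.2 units closer together.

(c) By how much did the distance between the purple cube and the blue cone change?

-0.6

The distance was about 7.4 in the first image and 6.8 in the second, so they moved 0.6 units closer together.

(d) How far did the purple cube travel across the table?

1.2

The purple cube was near (11.0, 5.7) before and (9.9, 6.1) after, so it travelled √(1.1² + 0.4²) ≈ 1.2 units.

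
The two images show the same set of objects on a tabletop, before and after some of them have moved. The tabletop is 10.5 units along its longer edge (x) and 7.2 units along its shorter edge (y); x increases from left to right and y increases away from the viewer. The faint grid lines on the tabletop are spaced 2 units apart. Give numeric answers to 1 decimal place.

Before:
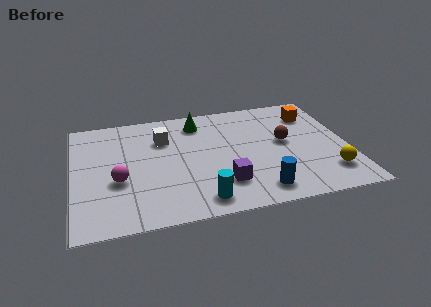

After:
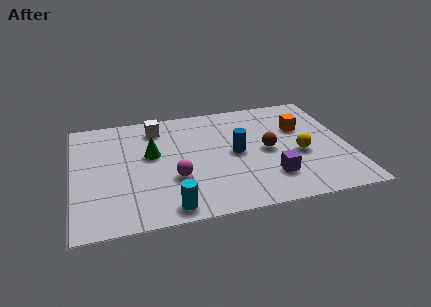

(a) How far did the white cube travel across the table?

0.8

From (3.5, 5.1) to (3.3, 5.9), the white cube covered √(0.2² + 0.8²) ≈ 0.8 units.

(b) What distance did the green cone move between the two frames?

2.5

From (4.9, 5.9) to (3.0, 4.2), the green cone covered √(1.9² + 1.7²) ≈ 2.5 units.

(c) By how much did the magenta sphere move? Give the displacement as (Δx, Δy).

(2.1, -0.3)

The magenta sphere started near (1.7, 2.8) and ended near (3.8, 2.5).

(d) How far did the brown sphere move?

0.8

The brown sphere was near (8.1, 3.9) before and (7.4, 3.5) after, so it travelled √(0.7² + 0.4²) ≈ 0.8 units.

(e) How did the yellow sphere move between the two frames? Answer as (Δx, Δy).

(-1.0, 1.4)

The yellow sphere started near (9.6, 1.6) and ended near (8.6, 3.0).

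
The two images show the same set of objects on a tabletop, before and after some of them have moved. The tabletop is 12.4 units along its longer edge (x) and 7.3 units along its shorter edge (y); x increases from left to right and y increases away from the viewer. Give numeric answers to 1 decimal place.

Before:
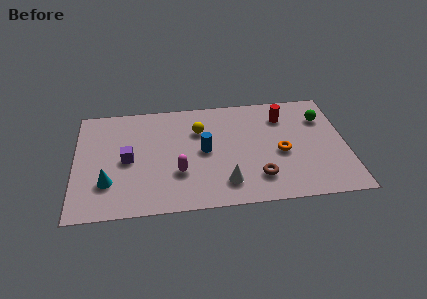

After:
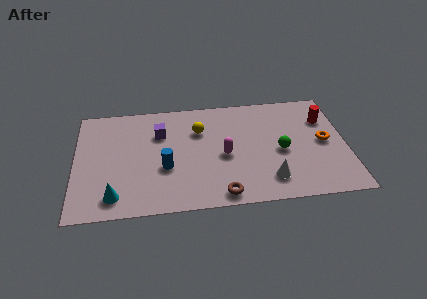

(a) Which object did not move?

the yellow sphere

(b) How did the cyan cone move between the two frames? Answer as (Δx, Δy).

(0.3, -0.9)

The cyan cone was at about (1.5, 2.1) and moved to about (1.8, 1.2).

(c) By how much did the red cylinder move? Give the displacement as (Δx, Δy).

(1.9, -0.4)

The red cylinder was at about (9.6, 5.6) and moved to about (11.5, 5.2).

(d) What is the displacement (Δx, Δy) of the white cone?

(2.0, 0.0)

The white cone was at about (6.8, 1.5) and moved to about (8.8, 1.5).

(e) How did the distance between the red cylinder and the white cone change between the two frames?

-0.4

They were about 5.0 units apart before and 4.6 after — 0.4 units closer together.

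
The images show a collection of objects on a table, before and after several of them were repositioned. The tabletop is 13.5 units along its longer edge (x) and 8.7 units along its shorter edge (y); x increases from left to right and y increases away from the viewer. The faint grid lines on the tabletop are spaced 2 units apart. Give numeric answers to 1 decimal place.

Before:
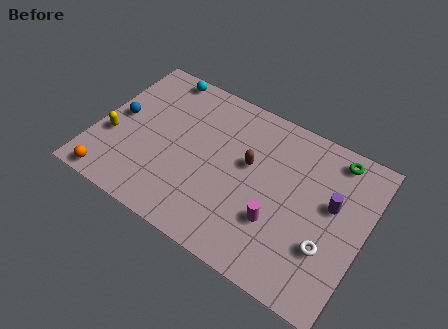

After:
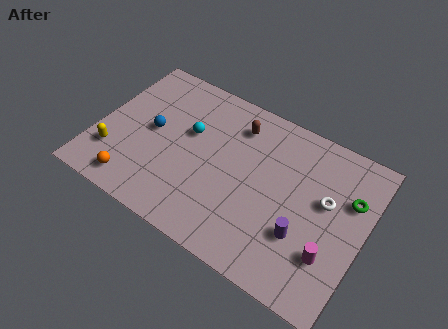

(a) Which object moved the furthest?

the cyan sphere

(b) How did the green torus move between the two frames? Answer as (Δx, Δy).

(1.0, -1.8)

From the two frames, the green torus sits at roughly (11.6, 7.6) before and (12.6, 5.8) after.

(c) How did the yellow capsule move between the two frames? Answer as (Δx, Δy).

(0.2, -0.9)

From the two frames, the yellow capsule sits at roughly (0.9, 3.2) before and (1.1, 2.3) after.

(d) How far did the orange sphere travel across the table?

1.2

From (1.3, 0.8) to (2.4, 1.2), the orange sphere covered √(1.1² + 0.4²) ≈ 1.2 units.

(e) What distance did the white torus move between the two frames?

2.3

From (11.9, 2.8) to (11.5, 5.1), the white torus covered √(0.4² + 2.3²) ≈ 2.3 units.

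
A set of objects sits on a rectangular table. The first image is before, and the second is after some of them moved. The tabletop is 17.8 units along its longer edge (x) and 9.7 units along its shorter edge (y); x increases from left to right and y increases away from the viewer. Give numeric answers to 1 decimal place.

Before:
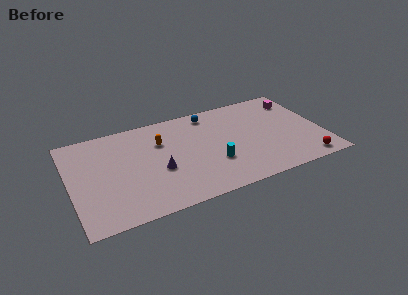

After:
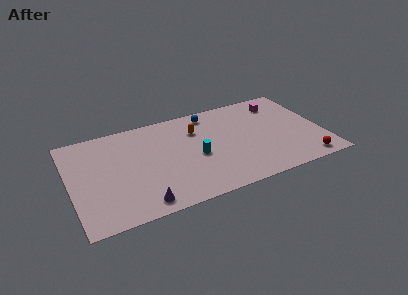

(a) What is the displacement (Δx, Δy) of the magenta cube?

(-1.3, 0.1)

From the two frames, the magenta cube sits at roughly (16.5, 7.7) before and (15.2, 7.8) after.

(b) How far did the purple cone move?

3.1

From (6.1, 3.9) to (4.6, 1.2), the purple cone covered √(1.5² + 2.7²) ≈ 3.1 units.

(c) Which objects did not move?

the red sphere and the blue sphere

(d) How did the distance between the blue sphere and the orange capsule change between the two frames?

-2.3

Before: roughly 4.1 units apart; after: 1.8. That's 2.3 units closer together.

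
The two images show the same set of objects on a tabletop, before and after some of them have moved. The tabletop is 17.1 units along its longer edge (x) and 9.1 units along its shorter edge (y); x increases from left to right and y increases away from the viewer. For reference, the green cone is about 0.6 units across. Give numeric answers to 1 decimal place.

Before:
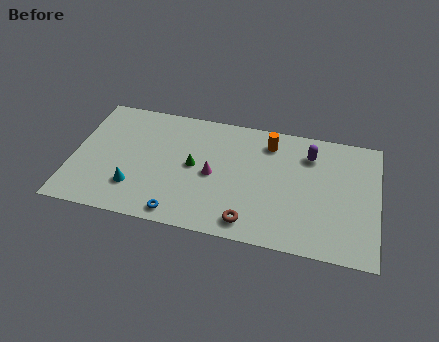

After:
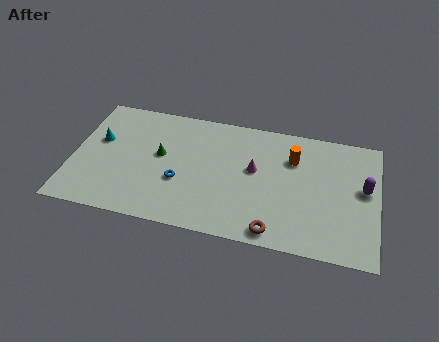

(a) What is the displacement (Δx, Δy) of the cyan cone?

(-2.2, 3.1)

The cyan cone started near (3.6, 2.4) and ended near (1.4, 5.5).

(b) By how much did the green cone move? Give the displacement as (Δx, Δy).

(-1.9, 0.4)

From the two frames, the green cone sits at roughly (6.8, 4.7) before and (4.9, 5.1) after.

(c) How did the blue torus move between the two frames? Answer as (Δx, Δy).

(-0.1, 2.4)

From the two frames, the blue torus sits at roughly (6.2, 1.0) before and (6.1, 3.4) after.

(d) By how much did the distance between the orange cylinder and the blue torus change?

-1.0

The distance was about 7.9 in the first image and 6.9 in the second, so they moved 1.0 units closer together.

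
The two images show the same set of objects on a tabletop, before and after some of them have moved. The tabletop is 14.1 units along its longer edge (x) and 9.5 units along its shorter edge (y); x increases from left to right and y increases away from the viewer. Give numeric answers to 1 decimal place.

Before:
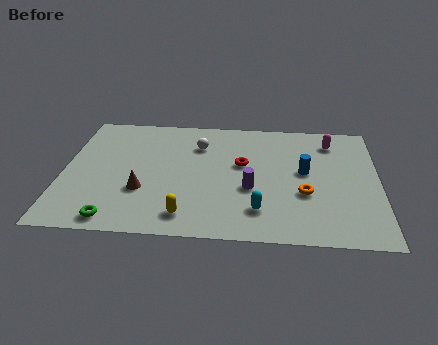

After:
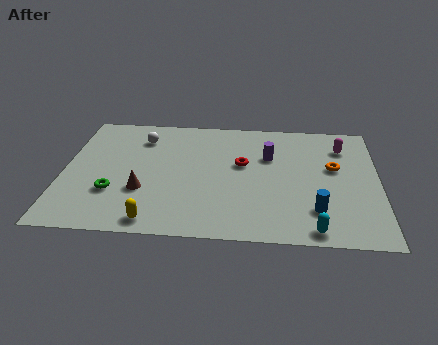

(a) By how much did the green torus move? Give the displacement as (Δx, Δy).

(-0.2, 2.0)

The green torus was at about (2.5, 1.0) and moved to about (2.3, 3.0).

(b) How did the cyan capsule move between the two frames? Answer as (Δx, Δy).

(2.4, -1.2)

The cyan capsule started near (8.8, 2.1) and ended near (11.2, 0.9).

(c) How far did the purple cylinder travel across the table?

2.7

The purple cylinder was near (8.4, 3.7) before and (9.2, 6.3) after, so it travelled √(0.8² + 2.6²) ≈ 2.7 units.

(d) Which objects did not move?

the brown cone and the red torus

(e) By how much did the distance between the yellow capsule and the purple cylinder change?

+3.7

They were about 3.6 units apart before and 7.3 after — 3.7 units further apart.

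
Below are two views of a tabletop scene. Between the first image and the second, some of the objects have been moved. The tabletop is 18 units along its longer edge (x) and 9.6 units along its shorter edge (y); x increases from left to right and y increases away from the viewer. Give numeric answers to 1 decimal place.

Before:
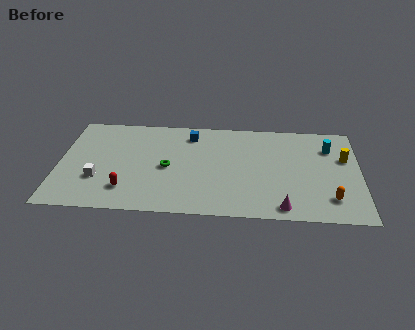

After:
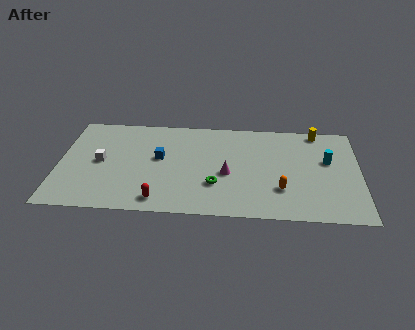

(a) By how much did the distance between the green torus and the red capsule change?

+0.4

They were about 3.3 units apart before and 3.7 after — 0.4 units further apart.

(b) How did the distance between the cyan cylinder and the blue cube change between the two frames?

+1.7

Before: roughly 8.4 units apart; after: 10.1. That's 1.7 units further apart.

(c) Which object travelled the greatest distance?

the magenta cone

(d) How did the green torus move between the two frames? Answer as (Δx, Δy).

(2.9, -1.5)

The green torus was at about (6.5, 4.5) and moved to about (9.4, 3.0).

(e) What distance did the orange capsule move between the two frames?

3.0

From (16.2, 2.1) to (13.3, 2.8), the orange capsule covered √(2.9² + 0.7²) ≈ 3.0 units.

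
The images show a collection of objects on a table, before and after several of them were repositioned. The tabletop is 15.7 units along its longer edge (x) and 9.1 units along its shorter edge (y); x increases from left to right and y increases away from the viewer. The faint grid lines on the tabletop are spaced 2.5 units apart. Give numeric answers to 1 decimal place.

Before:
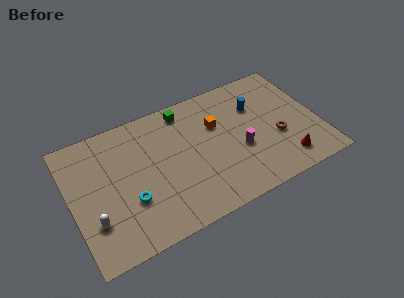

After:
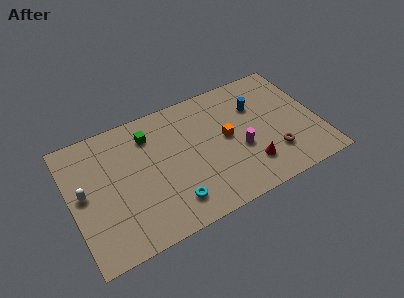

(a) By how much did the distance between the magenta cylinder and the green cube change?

+1.2

They were about 5.2 units apart before and 6.4 after — 1.2 units further apart.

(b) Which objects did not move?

the magenta cylinder and the blue cylinder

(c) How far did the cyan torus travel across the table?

2.8

From (3.5, 3.1) to (6.0, 1.8), the cyan torus covered √(2.5² + 1.3²) ≈ 2.8 units.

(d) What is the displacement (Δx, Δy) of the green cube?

(-2.4, -0.8)

The green cube was at about (7.6, 7.9) and moved to about (5.2, 7.1).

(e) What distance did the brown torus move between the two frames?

1.2

The brown torus was near (13.0, 3.5) before and (12.6, 2.4) after, so it travelled √(0.4² + 1.1²) ≈ 1.2 units.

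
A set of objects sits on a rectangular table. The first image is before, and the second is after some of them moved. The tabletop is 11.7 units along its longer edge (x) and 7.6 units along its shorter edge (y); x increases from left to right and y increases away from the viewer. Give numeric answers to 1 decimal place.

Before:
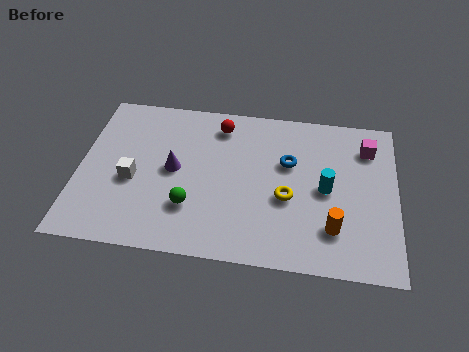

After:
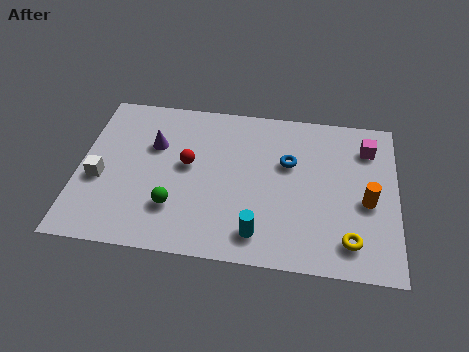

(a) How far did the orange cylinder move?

1.8

From (9.4, 1.9) to (10.6, 3.3), the orange cylinder covered √(1.2² + 1.4²) ≈ 1.8 units.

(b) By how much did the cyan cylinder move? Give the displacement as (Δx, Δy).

(-2.4, -2.4)

The cyan cylinder started near (9.1, 3.7) and ended near (6.7, 1.3).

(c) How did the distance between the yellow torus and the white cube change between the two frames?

+3.7

The distance was about 5.7 in the first image and 9.4 in the second, so they moved 3.7 units further apart.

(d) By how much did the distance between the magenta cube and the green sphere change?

+0.6

The distance was about 7.4 in the first image and 8.0 in the second, so they moved 0.6 units further apart.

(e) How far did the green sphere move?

0.6

From (4.2, 2.2) to (3.6, 2.1), the green sphere covered √(0.6² + 0.1²) ≈ 0.6 units.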